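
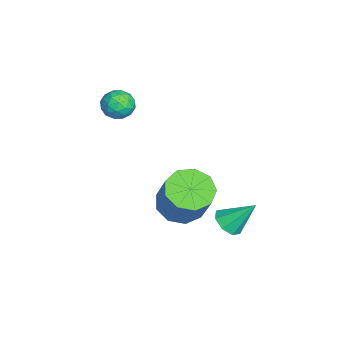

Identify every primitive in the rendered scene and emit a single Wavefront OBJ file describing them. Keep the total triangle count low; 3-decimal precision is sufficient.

v 3.435 0.761 -2.408
v 4.055 0.552 -2.265
v 3.525 1.759 -1.332
v 4.051 0.928 -2.613
v 3.686 1.206 -2.842
v 3.174 1.224 -2.816
v 2.815 0.971 -2.551
v 2.82 0.595 -2.202
v 3.185 0.316 -1.974
v 3.697 0.298 -2
v -1.056 -3.116 1.165
v -0.55 -3.049 1.666
v -0.39 -3.871 0.594
v 0.116 -3.804 1.095
v -0.502 -4.128 1.252
v -0.913 -3.661 1.605
v -0.027 -3.259 0.655
v -0.438 -2.792 1.008
v 0.086 -3.137 1.351
v -0.208 -3.674 1.72
v -0.732 -3.246 0.54
v -1.026 -3.783 0.909
v -0.861 -3.016 1.465
v -0.079 -3.904 0.795
v -0.442 -4.094 0.887
v -0.145 -4.055 1.181
v -1.075 -3.376 1.43
v -0.777 -3.337 1.724
v -0.749 -3.971 1.481
v -0.163 -3.583 0.536
v 0.135 -3.544 0.83
v -0.795 -2.865 1.079
v -0.498 -2.826 1.373
v -0.191 -2.949 0.779
v -0.19 -3.028 1.575
v 0.201 -3.472 1.239
v 0.117 -3.152 0.981
v -0.124 -2.877 1.188
v -0.363 -3.344 1.791
v 0.028 -3.788 1.456
v -0.335 -3.979 1.548
v -0.576 -3.704 1.756
v 0.011 -3.396 1.606
v -0.968 -3.132 0.804
v -0.577 -3.576 0.469
v -0.364 -3.216 0.504
v -0.605 -2.941 0.712
v -1.141 -3.448 1.021
v -0.75 -3.892 0.685
v -0.816 -4.043 1.072
v -1.057 -3.768 1.279
v -0.951 -3.524 0.654
v 3.293 -0.964 -1.479
v 4.065 -1.402 -1.844
v 5.019 -1.034 -0.266
v 4.247 -0.596 0.099
v 4.075 -0.764 -1.998
v 5.029 -0.396 -0.421
v 3.719 -0.219 -1.91
v 4.673 0.148 -0.332
v 3.163 -0.023 -1.62
v 4.117 0.345 -0.042
v 2.669 -0.267 -1.264
v 3.623 0.101 0.314
v 2.466 -0.837 -1.008
v 3.42 -0.47 0.569
v 2.65 -1.466 -0.973
v 3.604 -1.099 0.605
v 3.135 -1.861 -1.174
v 4.089 -1.493 0.403
v 3.694 -1.835 -1.518
v 4.648 -1.467 0.059
f 2 1 4
f 2 4 3
f 4 1 5
f 4 5 3
f 5 1 6
f 5 6 3
f 6 1 7
f 6 7 3
f 7 1 8
f 7 8 3
f 8 1 9
f 8 9 3
f 9 1 10
f 9 10 3
f 10 1 2
f 10 2 3
f 11 48 27
f 48 22 51
f 27 51 16
f 48 51 27
f 11 27 23
f 27 16 28
f 23 28 12
f 27 28 23
f 11 23 32
f 23 12 33
f 32 33 18
f 23 33 32
f 11 32 44
f 32 18 47
f 44 47 21
f 32 47 44
f 11 44 48
f 44 21 52
f 48 52 22
f 44 52 48
f 12 28 39
f 28 16 42
f 39 42 20
f 28 42 39
f 16 51 29
f 51 22 50
f 29 50 15
f 51 50 29
f 22 52 49
f 52 21 45
f 49 45 13
f 52 45 49
f 21 47 46
f 47 18 34
f 46 34 17
f 47 34 46
f 18 33 38
f 33 12 35
f 38 35 19
f 33 35 38
f 14 40 26
f 40 20 41
f 26 41 15
f 40 41 26
f 14 26 24
f 26 15 25
f 24 25 13
f 26 25 24
f 14 24 31
f 24 13 30
f 31 30 17
f 24 30 31
f 14 31 36
f 31 17 37
f 36 37 19
f 31 37 36
f 14 36 40
f 36 19 43
f 40 43 20
f 36 43 40
f 15 41 29
f 41 20 42
f 29 42 16
f 41 42 29
f 13 25 49
f 25 15 50
f 49 50 22
f 25 50 49
f 17 30 46
f 30 13 45
f 46 45 21
f 30 45 46
f 19 37 38
f 37 17 34
f 38 34 18
f 37 34 38
f 20 43 39
f 43 19 35
f 39 35 12
f 43 35 39
f 54 53 57
f 54 57 55
f 55 57 58
f 55 58 56
f 57 53 59
f 57 59 58
f 58 59 60
f 58 60 56
f 59 53 61
f 59 61 60
f 60 61 62
f 60 62 56
f 61 53 63
f 61 63 62
f 62 63 64
f 62 64 56
f 63 53 65
f 63 65 64
f 64 65 66
f 64 66 56
f 65 53 67
f 65 67 66
f 66 67 68
f 66 68 56
f 67 53 69
f 67 69 68
f 68 69 70
f 68 70 56
f 69 53 71
f 69 71 70
f 70 71 72
f 70 72 56
f 71 53 54
f 71 54 72
f 72 54 55
f 72 55 56



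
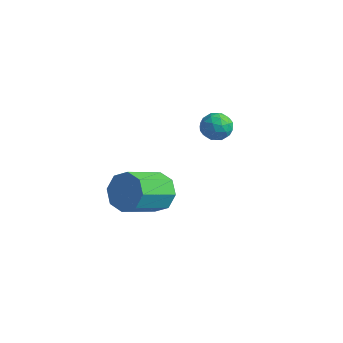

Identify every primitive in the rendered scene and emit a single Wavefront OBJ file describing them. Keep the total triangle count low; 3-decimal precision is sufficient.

v -1.354 -2.224 -1.812
v -0.471 -2.519 -2.203
v -0.642 -4.332 -1.218
v -1.526 -4.036 -0.828
v -0.388 -2.158 -1.524
v -0.56 -3.971 -0.54
v -0.872 -1.836 -1.014
v -1.043 -3.649 -0.03
v -1.638 -1.74 -0.972
v -1.809 -3.553 0.013
v -2.238 -1.928 -1.422
v -2.409 -3.741 -0.437
v -2.32 -2.289 -2.1
v -2.492 -4.102 -1.116
v -1.837 -2.611 -2.61
v -2.008 -4.424 -1.626
v -1.071 -2.707 -2.653
v -1.242 -4.52 -1.668
v -1.879 2.555 0.16
v -1.125 2.344 0.262
v -2.155 1.376 -0.242
v -1.401 1.165 -0.14
v -1.855 1.322 0.486
v -1.684 2.05 0.734
v -1.596 1.67 -0.714
v -1.425 2.398 -0.466
v -0.951 1.797 -0.279
v -1.111 1.582 0.463
v -2.169 2.138 -0.443
v -2.329 1.923 0.299
v -1.478 2.553 0.246
v -1.802 1.167 -0.226
v -2.069 1.259 0.142
v -1.626 1.135 0.201
v -1.806 2.38 0.524
v -1.364 2.257 0.583
v -1.792 1.655 0.715
v -1.916 1.463 -0.563
v -1.474 1.34 -0.504
v -1.654 2.585 -0.181
v -1.211 2.461 -0.122
v -1.488 2.065 -0.695
v -0.932 2.108 -0.012
v -1.095 1.414 -0.248
v -1.209 1.711 -0.585
v -1.109 2.139 -0.439
v -1.026 1.981 0.424
v -1.189 1.288 0.188
v -1.455 1.38 0.556
v -1.355 1.808 0.702
v -0.924 1.659 0.106
v -2.091 2.432 -0.168
v -2.254 1.739 -0.404
v -1.925 1.912 -0.682
v -1.825 2.34 -0.536
v -2.185 2.306 0.268
v -2.348 1.612 0.032
v -2.171 1.581 0.459
v -2.071 2.009 0.605
v -2.356 2.061 -0.086
f 2 1 5
f 2 5 3
f 3 5 6
f 3 6 4
f 5 1 7
f 5 7 6
f 6 7 8
f 6 8 4
f 7 1 9
f 7 9 8
f 8 9 10
f 8 10 4
f 9 1 11
f 9 11 10
f 10 11 12
f 10 12 4
f 11 1 13
f 11 13 12
f 12 13 14
f 12 14 4
f 13 1 15
f 13 15 14
f 14 15 16
f 14 16 4
f 15 1 17
f 15 17 16
f 16 17 18
f 16 18 4
f 17 1 2
f 17 2 18
f 18 2 3
f 18 3 4
f 19 56 35
f 56 30 59
f 35 59 24
f 56 59 35
f 19 35 31
f 35 24 36
f 31 36 20
f 35 36 31
f 19 31 40
f 31 20 41
f 40 41 26
f 31 41 40
f 19 40 52
f 40 26 55
f 52 55 29
f 40 55 52
f 19 52 56
f 52 29 60
f 56 60 30
f 52 60 56
f 20 36 47
f 36 24 50
f 47 50 28
f 36 50 47
f 24 59 37
f 59 30 58
f 37 58 23
f 59 58 37
f 30 60 57
f 60 29 53
f 57 53 21
f 60 53 57
f 29 55 54
f 55 26 42
f 54 42 25
f 55 42 54
f 26 41 46
f 41 20 43
f 46 43 27
f 41 43 46
f 22 48 34
f 48 28 49
f 34 49 23
f 48 49 34
f 22 34 32
f 34 23 33
f 32 33 21
f 34 33 32
f 22 32 39
f 32 21 38
f 39 38 25
f 32 38 39
f 22 39 44
f 39 25 45
f 44 45 27
f 39 45 44
f 22 44 48
f 44 27 51
f 48 51 28
f 44 51 48
f 23 49 37
f 49 28 50
f 37 50 24
f 49 50 37
f 21 33 57
f 33 23 58
f 57 58 30
f 33 58 57
f 25 38 54
f 38 21 53
f 54 53 29
f 38 53 54
f 27 45 46
f 45 25 42
f 46 42 26
f 45 42 46
f 28 51 47
f 51 27 43
f 47 43 20
f 51 43 47



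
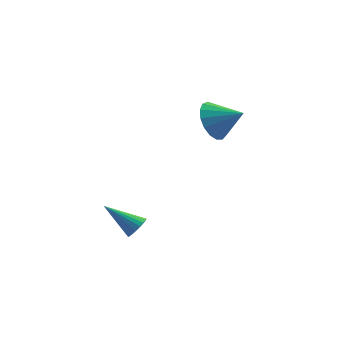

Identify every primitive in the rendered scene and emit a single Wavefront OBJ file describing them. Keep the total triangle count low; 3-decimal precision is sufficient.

v 0.803 -3.077 -4.059
v 1.141 -3.051 -3.6
v -0.563 -2.903 -3.061
v 1.125 -2.823 -3.662
v 1.053 -2.639 -3.793
v 0.938 -2.531 -3.97
v 0.799 -2.517 -4.162
v 0.661 -2.6 -4.336
v 0.548 -2.765 -4.462
v 0.479 -2.985 -4.518
v 0.466 -3.22 -4.495
v 0.511 -3.431 -4.397
v 0.606 -3.581 -4.24
v 0.736 -3.643 -4.052
v 0.877 -3.608 -3.864
v 1.005 -3.481 -3.711
v 1.099 -3.284 -3.617
v 3.008 2.1 -0.609
v 3.52 2.245 -1.491
v 4.272 1.88 0.089
v 3.491 2.697 -1.295
v 3.352 3.012 -0.943
v 3.133 3.118 -0.514
v 2.886 2.991 -0.106
v 2.667 2.66 0.186
v 2.526 2.201 0.296
v 2.496 1.718 0.199
v 2.583 1.323 -0.083
v 2.767 1.106 -0.485
v 3.006 1.117 -0.916
v 3.246 1.353 -1.276
v 3.432 1.76 -1.484
f 2 1 4
f 2 4 3
f 4 1 5
f 4 5 3
f 5 1 6
f 5 6 3
f 6 1 7
f 6 7 3
f 7 1 8
f 7 8 3
f 8 1 9
f 8 9 3
f 9 1 10
f 9 10 3
f 10 1 11
f 10 11 3
f 11 1 12
f 11 12 3
f 12 1 13
f 12 13 3
f 13 1 14
f 13 14 3
f 14 1 15
f 14 15 3
f 15 1 16
f 15 16 3
f 16 1 17
f 16 17 3
f 17 1 2
f 17 2 3
f 19 18 21
f 19 21 20
f 21 18 22
f 21 22 20
f 22 18 23
f 22 23 20
f 23 18 24
f 23 24 20
f 24 18 25
f 24 25 20
f 25 18 26
f 25 26 20
f 26 18 27
f 26 27 20
f 27 18 28
f 27 28 20
f 28 18 29
f 28 29 20
f 29 18 30
f 29 30 20
f 30 18 31
f 30 31 20
f 31 18 32
f 31 32 20
f 32 18 19
f 32 19 20



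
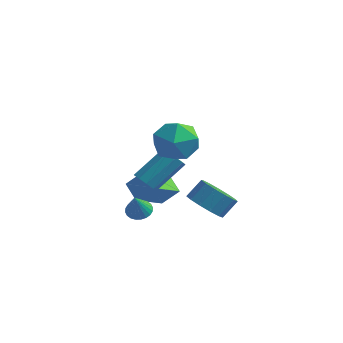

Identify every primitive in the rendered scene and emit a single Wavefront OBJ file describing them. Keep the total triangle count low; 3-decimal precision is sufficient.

v -0.307 0.192 -3.808
v -1.201 0.74 -3.244
v 0.101 1.895 -4.816
v -0.793 2.442 -4.252
v 0.473 0.538 -2.908
v -0.421 1.085 -2.344
v 0.881 2.24 -3.916
v -0.013 2.788 -3.352
v 3.446 0.052 -2.985
v 4.137 -0.672 -2.701
v 4.524 0.024 -1.871
v 3.834 0.748 -2.155
v 4.403 -0.339 -3.103
v 4.79 0.356 -2.273
v 4.365 0.118 -3.468
v 4.752 0.813 -2.638
v 4.036 0.554 -3.68
v 4.423 1.249 -2.85
v 3.519 0.831 -3.671
v 3.906 1.526 -2.841
v 2.98 0.86 -3.444
v 3.367 1.556 -2.614
v 2.588 0.633 -3.072
v 2.975 1.329 -2.242
v 2.469 0.222 -2.672
v 2.856 0.917 -1.842
v 2.661 -0.243 -2.371
v 3.048 0.452 -1.541
v 3.102 -0.615 -2.266
v 3.489 0.081 -1.435
v 3.652 -0.774 -2.388
v 4.039 -0.079 -1.558
v 0.658 -1.129 -3.436
v 1.294 -1.187 -3.554
v 0.822 -1.791 -2.224
v 1.287 -0.965 -3.431
v 1.183 -0.768 -3.31
v 1 -0.626 -3.207
v 0.765 -0.56 -3.139
v 0.513 -0.581 -3.117
v 0.283 -0.686 -3.142
v 0.111 -0.858 -3.213
v 0.021 -1.071 -3.317
v 0.029 -1.293 -3.44
v 0.132 -1.49 -3.561
v 0.315 -1.632 -3.664
v 0.551 -1.698 -3.732
v 0.802 -1.677 -3.755
v 1.032 -1.572 -3.729
v 1.205 -1.4 -3.658
v 1.529 -1.217 1.265
v 2.178 -0.148 1.233
v 3.082 -2.132 2.187
v 3.731 -1.063 2.155
v 2.728 -1.163 2.896
v 1.768 -0.598 2.326
v 3.492 -1.682 1.094
v 2.532 -1.117 0.524
v 3.391 -0.435 1.127
v 2.919 -0.115 2.24
v 2.341 -2.165 1.18
v 1.869 -1.845 2.293
v 1.067 -1.278 -1.404
v 1.701 -1.566 -1.469
v 2.448 -0.21 -0.202
v 1.813 0.078 -0.136
v 1.642 -1.224 -1.799
v 2.388 0.131 -0.532
v 1.313 -0.908 -1.944
v 2.059 0.448 -0.677
v 0.869 -0.764 -1.836
v 1.615 0.591 -0.569
v 0.518 -0.861 -1.526
v 1.264 0.494 -0.259
v 0.423 -1.153 -1.158
v 1.17 0.202 0.109
v 0.63 -1.503 -0.905
v 1.376 -0.148 0.362
v 1.041 -1.748 -0.886
v 1.788 -0.392 0.382
v 1.464 -1.773 -1.108
v 2.211 -0.417 0.159
f 2 4 1
f 5 2 1
f 1 4 3
f 3 5 1
f 2 8 4
f 6 2 5
f 6 8 2
f 4 8 3
f 7 5 3
f 3 8 7
f 7 6 5
f 8 6 7
f 10 9 13
f 10 13 11
f 11 13 14
f 11 14 12
f 13 9 15
f 13 15 14
f 14 15 16
f 14 16 12
f 15 9 17
f 15 17 16
f 16 17 18
f 16 18 12
f 17 9 19
f 17 19 18
f 18 19 20
f 18 20 12
f 19 9 21
f 19 21 20
f 20 21 22
f 20 22 12
f 21 9 23
f 21 23 22
f 22 23 24
f 22 24 12
f 23 9 25
f 23 25 24
f 24 25 26
f 24 26 12
f 25 9 27
f 25 27 26
f 26 27 28
f 26 28 12
f 27 9 29
f 27 29 28
f 28 29 30
f 28 30 12
f 29 9 31
f 29 31 30
f 30 31 32
f 30 32 12
f 31 9 10
f 31 10 32
f 32 10 11
f 32 11 12
f 34 33 36
f 34 36 35
f 36 33 37
f 36 37 35
f 37 33 38
f 37 38 35
f 38 33 39
f 38 39 35
f 39 33 40
f 39 40 35
f 40 33 41
f 40 41 35
f 41 33 42
f 41 42 35
f 42 33 43
f 42 43 35
f 43 33 44
f 43 44 35
f 44 33 45
f 44 45 35
f 45 33 46
f 45 46 35
f 46 33 47
f 46 47 35
f 47 33 48
f 47 48 35
f 48 33 49
f 48 49 35
f 49 33 50
f 49 50 35
f 50 33 34
f 50 34 35
f 51 62 56
f 51 56 52
f 51 52 58
f 51 58 61
f 51 61 62
f 52 56 60
f 56 62 55
f 62 61 53
f 61 58 57
f 58 52 59
f 54 60 55
f 54 55 53
f 54 53 57
f 54 57 59
f 54 59 60
f 55 60 56
f 53 55 62
f 57 53 61
f 59 57 58
f 60 59 52
f 64 63 67
f 64 67 65
f 65 67 68
f 65 68 66
f 67 63 69
f 67 69 68
f 68 69 70
f 68 70 66
f 69 63 71
f 69 71 70
f 70 71 72
f 70 72 66
f 71 63 73
f 71 73 72
f 72 73 74
f 72 74 66
f 73 63 75
f 73 75 74
f 74 75 76
f 74 76 66
f 75 63 77
f 75 77 76
f 76 77 78
f 76 78 66
f 77 63 79
f 77 79 78
f 78 79 80
f 78 80 66
f 79 63 81
f 79 81 80
f 80 81 82
f 80 82 66
f 81 63 64
f 81 64 82
f 82 64 65
f 82 65 66



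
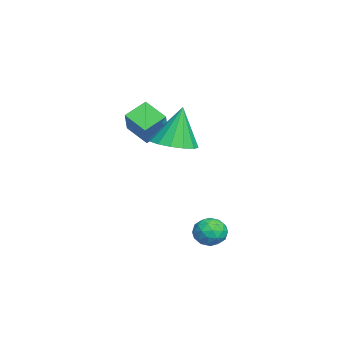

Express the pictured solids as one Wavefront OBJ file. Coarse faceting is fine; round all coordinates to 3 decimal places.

v -1.003 -2 2.985
v -0.229 -2.517 3.221
v -1.317 -1.66 4.755
v -0.061 -2.053 3.162
v -0.145 -1.575 3.056
v -0.459 -1.211 2.93
v -0.919 -1.058 2.819
v -1.401 -1.158 2.752
v -1.776 -1.483 2.748
v -1.945 -1.947 2.807
v -1.861 -2.425 2.914
v -1.547 -2.789 3.04
v -1.087 -2.942 3.151
v -0.605 -2.842 3.217
v -2.619 -3.944 3.857
v -3.158 -3.18 4.398
v -3.689 -3.953 2.805
v -4.227 -3.189 3.347
v -2.053 -3.131 3.273
v -2.591 -2.367 3.815
v -3.122 -3.14 2.222
v -3.661 -2.376 2.763
v 0.862 -0.287 -0.419
v 1.206 -0.63 -0.929
v -0.126 -0.49 -0.951
v 0.218 -0.833 -1.461
v 0.179 -1.11 -0.814
v 0.789 -0.985 -0.486
v 0.291 -0.135 -1.394
v 0.901 -0.01 -1.066
v 0.854 -0.536 -1.532
v 0.784 -1.139 -1.173
v 0.296 0.019 -0.707
v 0.226 -0.584 -0.348
v 1.121 -0.441 -0.627
v -0.041 -0.679 -1.253
v -0.064 -0.842 -0.873
v 0.139 -1.044 -1.172
v 0.875 -0.649 -0.367
v 1.078 -0.851 -0.667
v 0.474 -1.133 -0.599
v 0.002 -0.269 -1.213
v 0.205 -0.471 -1.513
v 0.941 -0.076 -0.708
v 1.144 -0.278 -1.007
v 0.606 0.013 -1.281
v 1.116 -0.587 -1.281
v 0.535 -0.706 -1.594
v 0.578 -0.296 -1.555
v 0.937 -0.223 -1.362
v 1.075 -0.942 -1.071
v 0.494 -1.06 -1.383
v 0.471 -1.223 -1.003
v 0.83 -1.15 -0.81
v 0.868 -0.886 -1.425
v 0.586 -0.06 -0.497
v 0.005 -0.178 -0.809
v 0.25 0.03 -1.07
v 0.609 0.103 -0.877
v 0.545 -0.414 -0.286
v -0.036 -0.533 -0.599
v 0.143 -0.897 -0.518
v 0.502 -0.824 -0.325
v 0.212 -0.234 -0.455
f 2 1 4
f 2 4 3
f 4 1 5
f 4 5 3
f 5 1 6
f 5 6 3
f 6 1 7
f 6 7 3
f 7 1 8
f 7 8 3
f 8 1 9
f 8 9 3
f 9 1 10
f 9 10 3
f 10 1 11
f 10 11 3
f 11 1 12
f 11 12 3
f 12 1 13
f 12 13 3
f 13 1 14
f 13 14 3
f 14 1 2
f 14 2 3
f 16 18 15
f 19 16 15
f 15 18 17
f 17 19 15
f 16 22 18
f 20 16 19
f 20 22 16
f 18 22 17
f 21 19 17
f 17 22 21
f 21 20 19
f 22 20 21
f 23 60 39
f 60 34 63
f 39 63 28
f 60 63 39
f 23 39 35
f 39 28 40
f 35 40 24
f 39 40 35
f 23 35 44
f 35 24 45
f 44 45 30
f 35 45 44
f 23 44 56
f 44 30 59
f 56 59 33
f 44 59 56
f 23 56 60
f 56 33 64
f 60 64 34
f 56 64 60
f 24 40 51
f 40 28 54
f 51 54 32
f 40 54 51
f 28 63 41
f 63 34 62
f 41 62 27
f 63 62 41
f 34 64 61
f 64 33 57
f 61 57 25
f 64 57 61
f 33 59 58
f 59 30 46
f 58 46 29
f 59 46 58
f 30 45 50
f 45 24 47
f 50 47 31
f 45 47 50
f 26 52 38
f 52 32 53
f 38 53 27
f 52 53 38
f 26 38 36
f 38 27 37
f 36 37 25
f 38 37 36
f 26 36 43
f 36 25 42
f 43 42 29
f 36 42 43
f 26 43 48
f 43 29 49
f 48 49 31
f 43 49 48
f 26 48 52
f 48 31 55
f 52 55 32
f 48 55 52
f 27 53 41
f 53 32 54
f 41 54 28
f 53 54 41
f 25 37 61
f 37 27 62
f 61 62 34
f 37 62 61
f 29 42 58
f 42 25 57
f 58 57 33
f 42 57 58
f 31 49 50
f 49 29 46
f 50 46 30
f 49 46 50
f 32 55 51
f 55 31 47
f 51 47 24
f 55 47 51



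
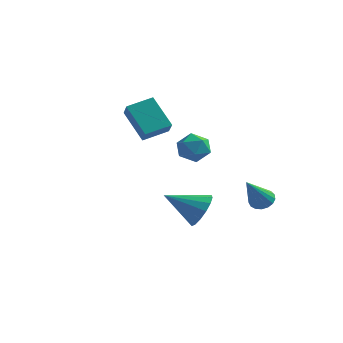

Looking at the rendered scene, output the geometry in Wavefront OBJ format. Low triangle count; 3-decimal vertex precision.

v 0.296 4.308 1.316
v 1.075 4.195 1.582
v 0.245 3.025 0.918
v 1.024 2.912 1.184
v 0.411 3.035 1.732
v 0.442 3.828 1.977
v 0.878 3.392 0.523
v 0.909 4.185 0.768
v 1.434 3.628 1.092
v 1.146 3.408 1.839
v 0.174 3.812 0.661
v -0.114 3.592 1.408
v -2.764 3.962 2.621
v -2.324 3.313 3.289
v -1.941 4.879 2.969
v -1.501 4.23 3.637
v -1.639 3.43 1.363
v -1.199 2.781 2.031
v -0.816 4.347 1.711
v -0.376 3.698 2.379
v 3.568 4.14 -1.509
v 4.136 3.956 -1.569
v 3.332 2.92 -0.031
v 4.154 4.176 -1.385
v 4.038 4.387 -1.229
v 3.814 4.542 -1.137
v 3.533 4.604 -1.131
v 3.261 4.56 -1.21
v 3.059 4.42 -1.359
v 2.974 4.215 -1.541
v 3.024 3.993 -1.716
v 3.2 3.805 -1.844
v 3.459 3.693 -1.894
v 3.744 3.684 -1.857
v 3.988 3.779 -1.739
v 2.856 -0.644 -0.246
v 3.37 -0.972 0.388
v 1.464 -1.216 0.586
v 3.275 -0.547 0.522
v 3.068 -0.148 0.449
v 2.804 0.118 0.191
v 2.554 0.18 -0.185
v 2.385 0.021 -0.577
v 2.342 -0.316 -0.88
v 2.437 -0.741 -1.014
v 2.644 -1.14 -0.941
v 2.908 -1.406 -0.683
v 3.158 -1.468 -0.307
v 3.328 -1.309 0.085
f 1 12 6
f 1 6 2
f 1 2 8
f 1 8 11
f 1 11 12
f 2 6 10
f 6 12 5
f 12 11 3
f 11 8 7
f 8 2 9
f 4 10 5
f 4 5 3
f 4 3 7
f 4 7 9
f 4 9 10
f 5 10 6
f 3 5 12
f 7 3 11
f 9 7 8
f 10 9 2
f 14 16 13
f 17 14 13
f 13 16 15
f 15 17 13
f 14 20 16
f 18 14 17
f 18 20 14
f 16 20 15
f 19 17 15
f 15 20 19
f 19 18 17
f 20 18 19
f 22 21 24
f 22 24 23
f 24 21 25
f 24 25 23
f 25 21 26
f 25 26 23
f 26 21 27
f 26 27 23
f 27 21 28
f 27 28 23
f 28 21 29
f 28 29 23
f 29 21 30
f 29 30 23
f 30 21 31
f 30 31 23
f 31 21 32
f 31 32 23
f 32 21 33
f 32 33 23
f 33 21 34
f 33 34 23
f 34 21 35
f 34 35 23
f 35 21 22
f 35 22 23
f 37 36 39
f 37 39 38
f 39 36 40
f 39 40 38
f 40 36 41
f 40 41 38
f 41 36 42
f 41 42 38
f 42 36 43
f 42 43 38
f 43 36 44
f 43 44 38
f 44 36 45
f 44 45 38
f 45 36 46
f 45 46 38
f 46 36 47
f 46 47 38
f 47 36 48
f 47 48 38
f 48 36 49
f 48 49 38
f 49 36 37
f 49 37 38



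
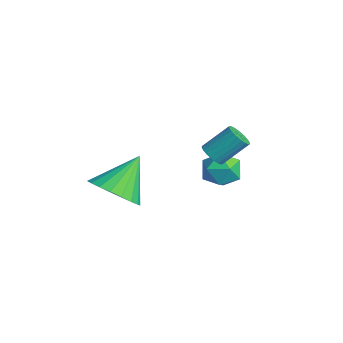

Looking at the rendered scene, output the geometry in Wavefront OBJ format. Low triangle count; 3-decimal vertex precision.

v -2.599 2.158 -0.468
v -2.141 1.949 -1.129
v -3.319 1.031 -0.611
v -2.861 0.822 -1.272
v -2.522 0.816 -0.513
v -2.078 1.512 -0.425
v -3.382 1.468 -1.315
v -2.938 2.164 -1.227
v -2.625 1.522 -1.652
v -2.094 1.12 -1.157
v -3.366 1.86 -0.583
v -2.835 1.458 -0.088
v -0.748 0.186 1.538
v -0.441 0.431 1.212
v -0.265 1.359 2.077
v -0.572 1.114 2.402
v -0.618 0.509 1.165
v -0.442 1.437 2.029
v -0.815 0.538 1.174
v -0.639 1.465 2.039
v -1.001 0.513 1.239
v -0.825 1.44 2.103
v -1.149 0.438 1.349
v -0.973 1.366 2.214
v -1.236 0.325 1.488
v -1.06 1.253 2.353
v -1.249 0.191 1.635
v -1.073 1.119 2.499
v -1.185 0.056 1.766
v -1.009 0.984 2.631
v -1.055 -0.059 1.863
v -0.879 0.869 2.728
v -0.878 -0.137 1.911
v -0.702 0.791 2.775
v -0.681 -0.165 1.901
v -0.505 0.762 2.766
v -0.495 -0.14 1.837
v -0.319 0.787 2.701
v -0.347 -0.066 1.726
v -0.171 0.862 2.591
v -0.26 0.047 1.587
v -0.084 0.975 2.452
v -0.247 0.181 1.441
v -0.071 1.109 2.305
v -0.311 0.316 1.309
v -0.135 1.244 2.174
v -2.311 -2.815 -0.568
v -1.355 -2.912 -0.121
v -2.789 -1.625 0.708
v -1.291 -2.582 -0.405
v -1.402 -2.291 -0.717
v -1.671 -2.092 -1.004
v -2.05 -2.017 -1.215
v -2.475 -2.081 -1.315
v -2.871 -2.271 -1.285
v -3.171 -2.556 -1.132
v -3.322 -2.885 -0.881
v -3.298 -3.203 -0.576
v -3.104 -3.453 -0.27
v -2.772 -3.593 -0.015
v -2.361 -3.599 0.144
v -1.941 -3.469 0.18
v -1.586 -3.226 0.086
f 1 12 6
f 1 6 2
f 1 2 8
f 1 8 11
f 1 11 12
f 2 6 10
f 6 12 5
f 12 11 3
f 11 8 7
f 8 2 9
f 4 10 5
f 4 5 3
f 4 3 7
f 4 7 9
f 4 9 10
f 5 10 6
f 3 5 12
f 7 3 11
f 9 7 8
f 10 9 2
f 14 13 17
f 14 17 15
f 15 17 18
f 15 18 16
f 17 13 19
f 17 19 18
f 18 19 20
f 18 20 16
f 19 13 21
f 19 21 20
f 20 21 22
f 20 22 16
f 21 13 23
f 21 23 22
f 22 23 24
f 22 24 16
f 23 13 25
f 23 25 24
f 24 25 26
f 24 26 16
f 25 13 27
f 25 27 26
f 26 27 28
f 26 28 16
f 27 13 29
f 27 29 28
f 28 29 30
f 28 30 16
f 29 13 31
f 29 31 30
f 30 31 32
f 30 32 16
f 31 13 33
f 31 33 32
f 32 33 34
f 32 34 16
f 33 13 35
f 33 35 34
f 34 35 36
f 34 36 16
f 35 13 37
f 35 37 36
f 36 37 38
f 36 38 16
f 37 13 39
f 37 39 38
f 38 39 40
f 38 40 16
f 39 13 41
f 39 41 40
f 40 41 42
f 40 42 16
f 41 13 43
f 41 43 42
f 42 43 44
f 42 44 16
f 43 13 45
f 43 45 44
f 44 45 46
f 44 46 16
f 45 13 14
f 45 14 46
f 46 14 15
f 46 15 16
f 48 47 50
f 48 50 49
f 50 47 51
f 50 51 49
f 51 47 52
f 51 52 49
f 52 47 53
f 52 53 49
f 53 47 54
f 53 54 49
f 54 47 55
f 54 55 49
f 55 47 56
f 55 56 49
f 56 47 57
f 56 57 49
f 57 47 58
f 57 58 49
f 58 47 59
f 58 59 49
f 59 47 60
f 59 60 49
f 60 47 61
f 60 61 49
f 61 47 62
f 61 62 49
f 62 47 63
f 62 63 49
f 63 47 48
f 63 48 49



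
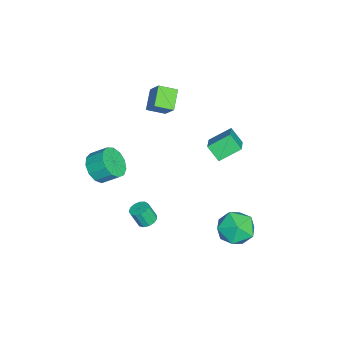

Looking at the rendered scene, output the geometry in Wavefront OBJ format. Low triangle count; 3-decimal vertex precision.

v 1.711 -4.187 0.528
v 2.723 -4.154 0.403
v 2.781 -3.199 1.127
v 1.769 -3.233 1.252
v 2.497 -3.826 -0.012
v 2.555 -2.871 0.712
v 2.022 -3.613 -0.255
v 2.08 -2.658 0.469
v 1.448 -3.582 -0.25
v 1.507 -2.627 0.475
v 0.958 -3.743 0.003
v 1.016 -2.788 0.727
v 0.706 -4.046 0.422
v 0.765 -3.091 1.146
v 0.774 -4.393 0.874
v 0.832 -3.438 1.599
v 1.139 -4.675 1.217
v 1.197 -3.72 1.941
v 1.686 -4.803 1.341
v 1.744 -3.848 2.065
v 2.24 -4.735 1.207
v 2.298 -3.78 1.931
v 2.627 -4.493 0.857
v 2.685 -3.538 1.581
v -3.455 -2.298 1.159
v -4.658 -2.238 1.929
v -3.68 -1.224 0.724
v -4.883 -1.165 1.494
v -2.717 -1.695 2.266
v -3.92 -1.636 3.036
v -2.942 -0.622 1.831
v -4.145 -0.562 2.601
v -2.564 1.413 -0.3
v -3.082 2.622 0.462
v -2.141 2.113 -1.123
v -2.659 3.322 -0.361
v -1.021 1.518 0.581
v -1.539 2.727 1.343
v -0.598 2.218 -0.242
v -1.116 3.427 0.52
v 1.716 4.329 -2.786
v 2.645 4.539 -3.597
v 1.415 2.501 -3.603
v 2.344 2.711 -4.414
v 2.598 2.554 -3.199
v 2.785 3.684 -2.694
v 1.275 3.356 -4.506
v 1.462 4.486 -4.001
v 2.373 3.937 -4.66
v 3.19 3.442 -3.853
v 0.87 3.598 -3.347
v 1.687 3.103 -2.54
v 3.695 -1.142 -1.786
v 4.045 -0.708 -1.594
v 4.056 -1.164 -0.582
v 3.705 -1.598 -0.774
v 3.733 -0.605 -1.545
v 3.744 -1.061 -0.533
v 3.409 -0.673 -1.571
v 3.42 -1.128 -0.559
v 3.175 -0.889 -1.667
v 3.186 -1.345 -0.655
v 3.106 -1.186 -1.799
v 3.117 -1.642 -0.787
v 3.224 -1.469 -1.928
v 3.235 -1.925 -0.916
v 3.492 -1.648 -2.012
v 3.502 -2.104 -1
v 3.823 -1.666 -2.024
v 3.834 -2.122 -1.012
v 4.114 -1.518 -1.96
v 4.125 -1.974 -0.948
v 4.272 -1.251 -1.841
v 4.283 -1.707 -0.829
v 4.246 -0.949 -1.705
v 4.257 -1.405 -0.693
f 2 1 5
f 2 5 3
f 3 5 6
f 3 6 4
f 5 1 7
f 5 7 6
f 6 7 8
f 6 8 4
f 7 1 9
f 7 9 8
f 8 9 10
f 8 10 4
f 9 1 11
f 9 11 10
f 10 11 12
f 10 12 4
f 11 1 13
f 11 13 12
f 12 13 14
f 12 14 4
f 13 1 15
f 13 15 14
f 14 15 16
f 14 16 4
f 15 1 17
f 15 17 16
f 16 17 18
f 16 18 4
f 17 1 19
f 17 19 18
f 18 19 20
f 18 20 4
f 19 1 21
f 19 21 20
f 20 21 22
f 20 22 4
f 21 1 23
f 21 23 22
f 22 23 24
f 22 24 4
f 23 1 2
f 23 2 24
f 24 2 3
f 24 3 4
f 26 28 25
f 29 26 25
f 25 28 27
f 27 29 25
f 26 32 28
f 30 26 29
f 30 32 26
f 28 32 27
f 31 29 27
f 27 32 31
f 31 30 29
f 32 30 31
f 34 36 33
f 37 34 33
f 33 36 35
f 35 37 33
f 34 40 36
f 38 34 37
f 38 40 34
f 36 40 35
f 39 37 35
f 35 40 39
f 39 38 37
f 40 38 39
f 41 52 46
f 41 46 42
f 41 42 48
f 41 48 51
f 41 51 52
f 42 46 50
f 46 52 45
f 52 51 43
f 51 48 47
f 48 42 49
f 44 50 45
f 44 45 43
f 44 43 47
f 44 47 49
f 44 49 50
f 45 50 46
f 43 45 52
f 47 43 51
f 49 47 48
f 50 49 42
f 54 53 57
f 54 57 55
f 55 57 58
f 55 58 56
f 57 53 59
f 57 59 58
f 58 59 60
f 58 60 56
f 59 53 61
f 59 61 60
f 60 61 62
f 60 62 56
f 61 53 63
f 61 63 62
f 62 63 64
f 62 64 56
f 63 53 65
f 63 65 64
f 64 65 66
f 64 66 56
f 65 53 67
f 65 67 66
f 66 67 68
f 66 68 56
f 67 53 69
f 67 69 68
f 68 69 70
f 68 70 56
f 69 53 71
f 69 71 70
f 70 71 72
f 70 72 56
f 71 53 73
f 71 73 72
f 72 73 74
f 72 74 56
f 73 53 75
f 73 75 74
f 74 75 76
f 74 76 56
f 75 53 54
f 75 54 76
f 76 54 55
f 76 55 56



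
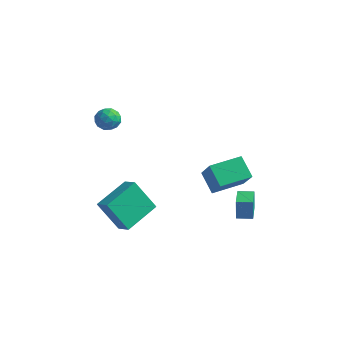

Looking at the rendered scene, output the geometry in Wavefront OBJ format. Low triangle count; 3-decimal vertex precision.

v 3.14 2.382 -4.007
v 3.03 2.507 -2.839
v 3.902 2.842 -3.984
v 3.791 2.967 -2.816
v 3.889 1.133 -3.804
v 3.778 1.258 -2.636
v 4.65 1.593 -3.781
v 4.54 1.718 -2.613
v -1.819 -2.419 4.364
v -1.391 -2.061 3.885
v -1.429 -3.459 3.935
v -1.001 -3.101 3.456
v -0.846 -3.079 4.175
v -1.087 -2.437 4.44
v -1.733 -3.083 3.38
v -1.974 -2.441 3.645
v -1.337 -2.471 3.277
v -0.79 -2.469 3.768
v -2.03 -3.051 4.052
v -1.483 -3.049 4.543
v -1.639 -2.149 4.162
v -1.181 -3.371 3.658
v -1.09 -3.359 4.08
v -0.838 -3.148 3.799
v -1.461 -2.37 4.489
v -1.209 -2.159 4.207
v -0.889 -2.758 4.378
v -1.611 -3.361 3.613
v -1.359 -3.15 3.331
v -1.982 -2.372 4.021
v -1.73 -2.161 3.74
v -1.931 -2.762 3.442
v -1.356 -2.179 3.523
v -1.127 -2.79 3.271
v -1.557 -2.78 3.226
v -1.699 -2.403 3.382
v -1.034 -2.178 3.812
v -0.805 -2.789 3.56
v -0.714 -2.776 3.982
v -0.856 -2.399 4.138
v -1.003 -2.419 3.454
v -2.015 -2.731 4.26
v -1.786 -3.342 4.008
v -1.964 -3.121 3.682
v -2.106 -2.744 3.838
v -1.693 -2.73 4.549
v -1.464 -3.341 4.297
v -1.121 -3.117 4.438
v -1.263 -2.74 4.594
v -1.817 -3.101 4.366
v -0.019 -3.811 -3.309
v -1.051 -4.246 -1.604
v 0.234 -1.783 -2.639
v -0.798 -2.219 -0.934
v 0.818 -4.061 -2.866
v -0.214 -4.497 -1.161
v 1.071 -2.034 -2.196
v 0.039 -2.469 -0.491
v 3.039 0.135 -1.588
v 2.064 0.558 -0.661
v 3.911 1.733 -1.4
v 2.937 2.156 -0.473
v 4.043 -0.576 -0.207
v 3.069 -0.153 0.72
v 4.916 1.022 -0.019
v 3.941 1.445 0.908
f 2 4 1
f 5 2 1
f 1 4 3
f 3 5 1
f 2 8 4
f 6 2 5
f 6 8 2
f 4 8 3
f 7 5 3
f 3 8 7
f 7 6 5
f 8 6 7
f 9 46 25
f 46 20 49
f 25 49 14
f 46 49 25
f 9 25 21
f 25 14 26
f 21 26 10
f 25 26 21
f 9 21 30
f 21 10 31
f 30 31 16
f 21 31 30
f 9 30 42
f 30 16 45
f 42 45 19
f 30 45 42
f 9 42 46
f 42 19 50
f 46 50 20
f 42 50 46
f 10 26 37
f 26 14 40
f 37 40 18
f 26 40 37
f 14 49 27
f 49 20 48
f 27 48 13
f 49 48 27
f 20 50 47
f 50 19 43
f 47 43 11
f 50 43 47
f 19 45 44
f 45 16 32
f 44 32 15
f 45 32 44
f 16 31 36
f 31 10 33
f 36 33 17
f 31 33 36
f 12 38 24
f 38 18 39
f 24 39 13
f 38 39 24
f 12 24 22
f 24 13 23
f 22 23 11
f 24 23 22
f 12 22 29
f 22 11 28
f 29 28 15
f 22 28 29
f 12 29 34
f 29 15 35
f 34 35 17
f 29 35 34
f 12 34 38
f 34 17 41
f 38 41 18
f 34 41 38
f 13 39 27
f 39 18 40
f 27 40 14
f 39 40 27
f 11 23 47
f 23 13 48
f 47 48 20
f 23 48 47
f 15 28 44
f 28 11 43
f 44 43 19
f 28 43 44
f 17 35 36
f 35 15 32
f 36 32 16
f 35 32 36
f 18 41 37
f 41 17 33
f 37 33 10
f 41 33 37
f 52 54 51
f 55 52 51
f 51 54 53
f 53 55 51
f 52 58 54
f 56 52 55
f 56 58 52
f 54 58 53
f 57 55 53
f 53 58 57
f 57 56 55
f 58 56 57
f 60 62 59
f 63 60 59
f 59 62 61
f 61 63 59
f 60 66 62
f 64 60 63
f 64 66 60
f 62 66 61
f 65 63 61
f 61 66 65
f 65 64 63
f 66 64 65



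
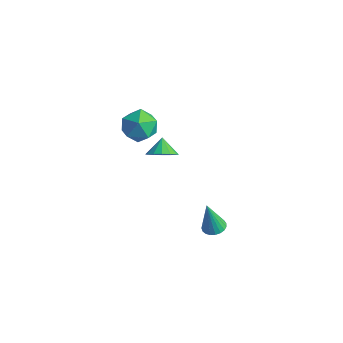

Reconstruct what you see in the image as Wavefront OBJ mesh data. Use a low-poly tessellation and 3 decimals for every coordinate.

v 3.599 1.201 -0.893
v 4.176 1.551 -0.749
v 3.261 0.959 1.053
v 3.98 1.76 -0.757
v 3.718 1.873 -0.789
v 3.435 1.869 -0.838
v 3.181 1.75 -0.897
v 2.999 1.536 -0.956
v 2.921 1.264 -1.003
v 2.96 0.981 -1.031
v 3.109 0.737 -1.036
v 3.344 0.572 -1.016
v 3.622 0.516 -0.974
v 3.896 0.579 -0.919
v 4.119 0.749 -0.859
v 4.252 0.998 -0.805
v 4.273 1.281 -0.766
v -1.288 2.312 1.25
v -0.501 2.629 1.604
v -1.852 2.928 1.95
v -0.608 2.931 1.252
v -0.898 3.067 0.899
v -1.292 3 0.64
v -1.685 2.75 0.545
v -1.972 2.381 0.638
v -2.076 1.994 0.896
v -1.969 1.692 1.248
v -1.679 1.556 1.601
v -1.285 1.623 1.86
v -0.892 1.874 1.955
v -0.605 2.242 1.861
v -4.958 3.591 1.473
v -4.321 3.697 0.451
v -3.439 2.703 2.329
v -2.802 2.809 1.307
v -3.073 3.793 1.955
v -4.012 4.342 1.426
v -3.748 2.058 1.354
v -4.687 2.607 0.825
v -3.573 2.75 0.377
v -3.156 3.822 0.749
v -4.604 2.578 2.031
v -4.187 3.65 2.403
f 2 1 4
f 2 4 3
f 4 1 5
f 4 5 3
f 5 1 6
f 5 6 3
f 6 1 7
f 6 7 3
f 7 1 8
f 7 8 3
f 8 1 9
f 8 9 3
f 9 1 10
f 9 10 3
f 10 1 11
f 10 11 3
f 11 1 12
f 11 12 3
f 12 1 13
f 12 13 3
f 13 1 14
f 13 14 3
f 14 1 15
f 14 15 3
f 15 1 16
f 15 16 3
f 16 1 17
f 16 17 3
f 17 1 2
f 17 2 3
f 19 18 21
f 19 21 20
f 21 18 22
f 21 22 20
f 22 18 23
f 22 23 20
f 23 18 24
f 23 24 20
f 24 18 25
f 24 25 20
f 25 18 26
f 25 26 20
f 26 18 27
f 26 27 20
f 27 18 28
f 27 28 20
f 28 18 29
f 28 29 20
f 29 18 30
f 29 30 20
f 30 18 31
f 30 31 20
f 31 18 19
f 31 19 20
f 32 43 37
f 32 37 33
f 32 33 39
f 32 39 42
f 32 42 43
f 33 37 41
f 37 43 36
f 43 42 34
f 42 39 38
f 39 33 40
f 35 41 36
f 35 36 34
f 35 34 38
f 35 38 40
f 35 40 41
f 36 41 37
f 34 36 43
f 38 34 42
f 40 38 39
f 41 40 33



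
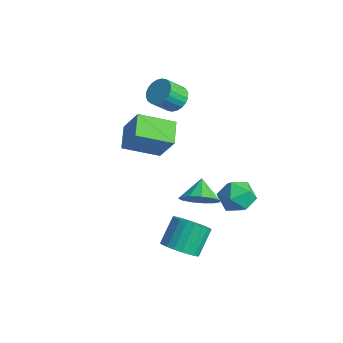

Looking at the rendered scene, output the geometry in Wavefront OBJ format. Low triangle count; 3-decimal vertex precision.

v -2.133 3.129 1.801
v -1.46 2.768 1.53
v -1.595 1.83 2.449
v -2.267 2.191 2.719
v -1.341 2.964 1.748
v -1.476 2.026 2.667
v -1.343 3.185 1.974
v -1.478 2.247 2.893
v -1.465 3.398 2.173
v -1.6 2.46 3.092
v -1.689 3.57 2.315
v -1.824 2.632 3.234
v -1.98 3.674 2.38
v -2.115 2.737 3.299
v -2.295 3.696 2.356
v -2.429 2.758 3.275
v -2.584 3.632 2.247
v -2.719 2.694 3.166
v -2.805 3.49 2.071
v -2.94 2.552 2.99
v -2.924 3.294 1.853
v -3.059 2.356 2.772
v -2.922 3.073 1.627
v -3.057 2.135 2.546
v -2.8 2.86 1.428
v -2.935 1.922 2.347
v -2.576 2.688 1.286
v -2.711 1.75 2.205
v -2.285 2.583 1.221
v -2.42 1.646 2.14
v -1.971 2.562 1.245
v -2.105 1.624 2.164
v -1.681 2.626 1.354
v -1.816 1.688 2.273
v 3.249 3.597 -1.122
v 4.011 3.599 -1.83
v 2.929 1.981 -1.47
v 3.691 1.983 -2.178
v 3.922 2.054 -1.166
v 4.12 3.053 -0.951
v 2.82 2.527 -2.349
v 3.018 3.526 -2.134
v 3.746 2.937 -2.589
v 4.427 2.645 -1.858
v 2.513 2.935 -1.442
v 3.194 2.643 -0.711
v 4.065 -0.991 -3.304
v 4.704 -0.323 -3.658
v 4.293 0.699 -2.471
v 3.655 0.031 -2.116
v 4.383 -0.229 -3.85
v 3.972 0.793 -2.663
v 4.013 -0.251 -3.959
v 3.602 0.771 -2.772
v 3.651 -0.386 -3.968
v 3.24 0.636 -2.781
v 3.352 -0.613 -3.876
v 2.941 0.41 -2.689
v 3.162 -0.897 -3.697
v 2.751 0.125 -2.51
v 3.109 -1.196 -3.458
v 2.698 -0.174 -2.271
v 3.202 -1.464 -3.196
v 2.791 -0.441 -2.008
v 3.427 -1.659 -2.949
v 3.016 -0.637 -1.762
v 3.748 -1.753 -2.757
v 3.337 -0.731 -1.57
v 4.118 -1.731 -2.648
v 3.707 -0.709 -1.461
v 4.48 -1.596 -2.639
v 4.069 -0.574 -1.452
v 4.779 -1.37 -2.731
v 4.368 -0.347 -1.544
v 4.969 -1.085 -2.91
v 4.558 -0.063 -1.723
v 5.022 -0.786 -3.149
v 4.611 0.236 -1.962
v 4.929 -0.519 -3.412
v 4.518 0.504 -2.224
v -0.332 -1.289 1.343
v -1.32 -0.493 1.887
v 0.559 0.326 0.597
v -0.428 1.122 1.141
v 0.648 -1.122 2.879
v -0.339 -0.326 3.423
v 1.54 0.493 2.133
v 0.552 1.289 2.677
v 1.403 2.082 -3.084
v 2.206 2.715 -2.847
v 0.637 2.758 -2.296
v 1.936 2.955 -3.316
v 1.498 2.918 -3.711
v 1.028 2.615 -3.907
v 0.678 2.143 -3.841
v 0.558 1.651 -3.535
v 0.706 1.296 -3.086
v 1.075 1.19 -2.636
v 1.549 1.367 -2.328
v 1.975 1.771 -2.26
v 2.221 2.274 -2.454
f 2 1 5
f 2 5 3
f 3 5 6
f 3 6 4
f 5 1 7
f 5 7 6
f 6 7 8
f 6 8 4
f 7 1 9
f 7 9 8
f 8 9 10
f 8 10 4
f 9 1 11
f 9 11 10
f 10 11 12
f 10 12 4
f 11 1 13
f 11 13 12
f 12 13 14
f 12 14 4
f 13 1 15
f 13 15 14
f 14 15 16
f 14 16 4
f 15 1 17
f 15 17 16
f 16 17 18
f 16 18 4
f 17 1 19
f 17 19 18
f 18 19 20
f 18 20 4
f 19 1 21
f 19 21 20
f 20 21 22
f 20 22 4
f 21 1 23
f 21 23 22
f 22 23 24
f 22 24 4
f 23 1 25
f 23 25 24
f 24 25 26
f 24 26 4
f 25 1 27
f 25 27 26
f 26 27 28
f 26 28 4
f 27 1 29
f 27 29 28
f 28 29 30
f 28 30 4
f 29 1 31
f 29 31 30
f 30 31 32
f 30 32 4
f 31 1 33
f 31 33 32
f 32 33 34
f 32 34 4
f 33 1 2
f 33 2 34
f 34 2 3
f 34 3 4
f 35 46 40
f 35 40 36
f 35 36 42
f 35 42 45
f 35 45 46
f 36 40 44
f 40 46 39
f 46 45 37
f 45 42 41
f 42 36 43
f 38 44 39
f 38 39 37
f 38 37 41
f 38 41 43
f 38 43 44
f 39 44 40
f 37 39 46
f 41 37 45
f 43 41 42
f 44 43 36
f 48 47 51
f 48 51 49
f 49 51 52
f 49 52 50
f 51 47 53
f 51 53 52
f 52 53 54
f 52 54 50
f 53 47 55
f 53 55 54
f 54 55 56
f 54 56 50
f 55 47 57
f 55 57 56
f 56 57 58
f 56 58 50
f 57 47 59
f 57 59 58
f 58 59 60
f 58 60 50
f 59 47 61
f 59 61 60
f 60 61 62
f 60 62 50
f 61 47 63
f 61 63 62
f 62 63 64
f 62 64 50
f 63 47 65
f 63 65 64
f 64 65 66
f 64 66 50
f 65 47 67
f 65 67 66
f 66 67 68
f 66 68 50
f 67 47 69
f 67 69 68
f 68 69 70
f 68 70 50
f 69 47 71
f 69 71 70
f 70 71 72
f 70 72 50
f 71 47 73
f 71 73 72
f 72 73 74
f 72 74 50
f 73 47 75
f 73 75 74
f 74 75 76
f 74 76 50
f 75 47 77
f 75 77 76
f 76 77 78
f 76 78 50
f 77 47 79
f 77 79 78
f 78 79 80
f 78 80 50
f 79 47 48
f 79 48 80
f 80 48 49
f 80 49 50
f 82 84 81
f 85 82 81
f 81 84 83
f 83 85 81
f 82 88 84
f 86 82 85
f 86 88 82
f 84 88 83
f 87 85 83
f 83 88 87
f 87 86 85
f 88 86 87
f 90 89 92
f 90 92 91
f 92 89 93
f 92 93 91
f 93 89 94
f 93 94 91
f 94 89 95
f 94 95 91
f 95 89 96
f 95 96 91
f 96 89 97
f 96 97 91
f 97 89 98
f 97 98 91
f 98 89 99
f 98 99 91
f 99 89 100
f 99 100 91
f 100 89 101
f 100 101 91
f 101 89 90
f 101 90 91



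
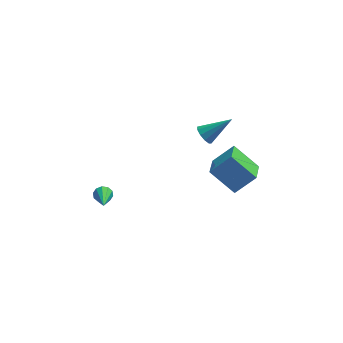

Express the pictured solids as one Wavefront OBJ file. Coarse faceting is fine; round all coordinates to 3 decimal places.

v 2.282 -2.594 -1.456
v 3.375 -2.421 -0.4
v 2.531 -1.269 -1.931
v 3.624 -1.095 -0.874
v 3.516 -3.245 -2.626
v 4.609 -3.071 -1.569
v 3.765 -1.919 -3.1
v 4.858 -1.746 -2.044
v -3.095 -2.142 -3.605
v -2.831 -1.948 -3.201
v -3.085 -3.678 -2.875
v -3.145 -1.92 -3.137
v -3.44 -1.977 -3.253
v -3.603 -2.097 -3.502
v -3.572 -2.234 -3.791
v -3.359 -2.336 -4.009
v -3.045 -2.364 -4.073
v -2.75 -2.308 -3.957
v -2.587 -2.188 -3.708
v -2.618 -2.051 -3.419
v 2.108 -1.092 0.133
v 2.46 -1.057 -0.364
v 3.512 -0.848 1.147
v 2.34 -0.709 -0.282
v 2.132 -0.508 -0.041
v 1.914 -0.529 0.266
v 1.77 -0.765 0.522
v 1.755 -1.126 0.629
v 1.875 -1.474 0.547
v 2.083 -1.676 0.306
v 2.301 -1.655 -0.001
v 2.445 -1.418 -0.257
f 2 4 1
f 5 2 1
f 1 4 3
f 3 5 1
f 2 8 4
f 6 2 5
f 6 8 2
f 4 8 3
f 7 5 3
f 3 8 7
f 7 6 5
f 8 6 7
f 10 9 12
f 10 12 11
f 12 9 13
f 12 13 11
f 13 9 14
f 13 14 11
f 14 9 15
f 14 15 11
f 15 9 16
f 15 16 11
f 16 9 17
f 16 17 11
f 17 9 18
f 17 18 11
f 18 9 19
f 18 19 11
f 19 9 20
f 19 20 11
f 20 9 10
f 20 10 11
f 22 21 24
f 22 24 23
f 24 21 25
f 24 25 23
f 25 21 26
f 25 26 23
f 26 21 27
f 26 27 23
f 27 21 28
f 27 28 23
f 28 21 29
f 28 29 23
f 29 21 30
f 29 30 23
f 30 21 31
f 30 31 23
f 31 21 32
f 31 32 23
f 32 21 22
f 32 22 23



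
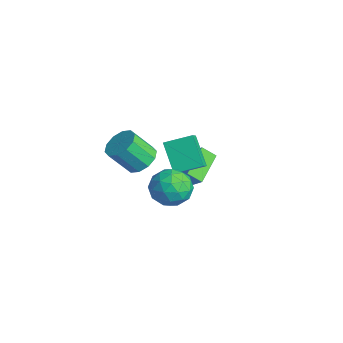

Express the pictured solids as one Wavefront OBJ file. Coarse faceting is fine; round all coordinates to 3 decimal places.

v -3.075 -2.533 -1.09
v -2.097 -2.575 -0.883
v -2.448 -3.649 0.556
v -3.425 -3.607 0.35
v -2.336 -2.092 -0.581
v -2.686 -3.166 0.859
v -2.857 -1.777 -0.472
v -3.207 -2.851 0.967
v -3.461 -1.751 -0.6
v -3.811 -2.825 0.839
v -3.918 -2.024 -0.915
v -4.268 -3.098 0.525
v -4.052 -2.491 -1.296
v -4.403 -3.565 0.143
v -3.814 -2.974 -1.599
v -4.164 -4.048 -0.159
v -3.293 -3.289 -1.707
v -3.643 -4.363 -0.268
v -2.689 -3.315 -1.579
v -3.039 -4.389 -0.14
v -2.232 -3.042 -1.265
v -2.582 -4.116 0.175
v 3.284 -2.673 1.106
v 4.062 -3.402 1.58
v 1.878 -3.698 1.84
v 2.656 -4.427 2.314
v 2.557 -3.336 2.718
v 3.426 -2.703 2.264
v 2.514 -4.397 1.156
v 3.383 -3.764 0.702
v 3.586 -4.468 1.611
v 3.613 -3.812 2.576
v 2.327 -3.288 0.844
v 2.354 -2.632 1.809
v 3.797 -2.948 1.279
v 2.143 -4.152 2.141
v 2.085 -3.511 2.379
v 2.542 -3.94 2.657
v 3.423 -2.537 1.681
v 3.88 -2.966 1.96
v 2.995 -2.927 2.628
v 2.06 -4.134 1.46
v 2.517 -4.563 1.739
v 3.398 -3.16 0.763
v 3.855 -3.589 1.041
v 2.945 -4.173 0.792
v 3.974 -4.003 1.575
v 3.148 -4.605 2.006
v 3.064 -4.587 1.326
v 3.575 -4.215 1.059
v 3.99 -3.618 2.143
v 3.163 -4.22 2.574
v 3.105 -3.579 2.811
v 3.616 -3.207 2.545
v 3.71 -4.244 2.161
v 2.777 -2.88 0.846
v 1.95 -3.482 1.277
v 2.324 -3.893 0.875
v 2.835 -3.521 0.609
v 2.792 -2.495 1.414
v 1.966 -3.097 1.845
v 2.365 -2.885 2.361
v 2.876 -2.513 2.094
v 2.23 -2.856 1.259
v -2.537 -0.144 -0.866
v -1.556 0.202 0.129
v -2.161 0.507 -1.464
v -1.18 0.853 -0.468
v -1.32 -1.513 -1.592
v -0.339 -1.167 -0.596
v -0.944 -0.862 -2.189
v 0.037 -0.516 -1.194
v 0.141 -1.943 0.068
v -1.225 -1.933 1.431
v 0.649 -0.555 0.567
v -0.718 -0.544 1.929
v 0.818 -2.436 0.751
v -0.549 -2.425 2.113
v 1.325 -1.047 1.249
v -0.041 -1.037 2.612
f 2 1 5
f 2 5 3
f 3 5 6
f 3 6 4
f 5 1 7
f 5 7 6
f 6 7 8
f 6 8 4
f 7 1 9
f 7 9 8
f 8 9 10
f 8 10 4
f 9 1 11
f 9 11 10
f 10 11 12
f 10 12 4
f 11 1 13
f 11 13 12
f 12 13 14
f 12 14 4
f 13 1 15
f 13 15 14
f 14 15 16
f 14 16 4
f 15 1 17
f 15 17 16
f 16 17 18
f 16 18 4
f 17 1 19
f 17 19 18
f 18 19 20
f 18 20 4
f 19 1 21
f 19 21 20
f 20 21 22
f 20 22 4
f 21 1 2
f 21 2 22
f 22 2 3
f 22 3 4
f 23 60 39
f 60 34 63
f 39 63 28
f 60 63 39
f 23 39 35
f 39 28 40
f 35 40 24
f 39 40 35
f 23 35 44
f 35 24 45
f 44 45 30
f 35 45 44
f 23 44 56
f 44 30 59
f 56 59 33
f 44 59 56
f 23 56 60
f 56 33 64
f 60 64 34
f 56 64 60
f 24 40 51
f 40 28 54
f 51 54 32
f 40 54 51
f 28 63 41
f 63 34 62
f 41 62 27
f 63 62 41
f 34 64 61
f 64 33 57
f 61 57 25
f 64 57 61
f 33 59 58
f 59 30 46
f 58 46 29
f 59 46 58
f 30 45 50
f 45 24 47
f 50 47 31
f 45 47 50
f 26 52 38
f 52 32 53
f 38 53 27
f 52 53 38
f 26 38 36
f 38 27 37
f 36 37 25
f 38 37 36
f 26 36 43
f 36 25 42
f 43 42 29
f 36 42 43
f 26 43 48
f 43 29 49
f 48 49 31
f 43 49 48
f 26 48 52
f 48 31 55
f 52 55 32
f 48 55 52
f 27 53 41
f 53 32 54
f 41 54 28
f 53 54 41
f 25 37 61
f 37 27 62
f 61 62 34
f 37 62 61
f 29 42 58
f 42 25 57
f 58 57 33
f 42 57 58
f 31 49 50
f 49 29 46
f 50 46 30
f 49 46 50
f 32 55 51
f 55 31 47
f 51 47 24
f 55 47 51
f 66 68 65
f 69 66 65
f 65 68 67
f 67 69 65
f 66 72 68
f 70 66 69
f 70 72 66
f 68 72 67
f 71 69 67
f 67 72 71
f 71 70 69
f 72 70 71
f 74 76 73
f 77 74 73
f 73 76 75
f 75 77 73
f 74 80 76
f 78 74 77
f 78 80 74
f 76 80 75
f 79 77 75
f 75 80 79
f 79 78 77
f 80 78 79



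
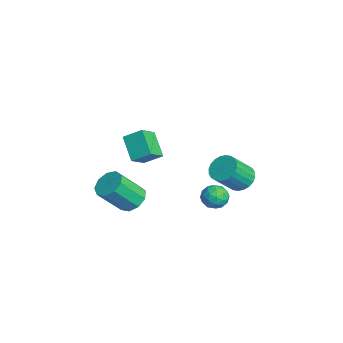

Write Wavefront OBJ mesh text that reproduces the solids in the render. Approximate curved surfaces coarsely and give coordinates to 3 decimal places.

v 0.142 -3.027 -0.107
v 1.077 -2.859 -0.112
v 1.333 -4.225 1.541
v 0.398 -4.393 1.547
v 0.778 -2.438 0.282
v 1.034 -3.804 1.935
v 0.181 -2.292 0.494
v 0.437 -3.658 2.148
v -0.434 -2.491 0.426
v -0.178 -3.857 2.079
v -0.779 -2.94 0.108
v -0.523 -4.306 1.761
v -0.694 -3.43 -0.31
v -0.438 -4.796 1.343
v -0.217 -3.731 -0.633
v 0.039 -5.098 1.02
v 0.428 -3.703 -0.71
v 0.684 -5.069 0.944
v 0.939 -3.359 -0.504
v 1.195 -4.725 1.149
v 0.294 1.856 0.208
v 1.011 2.226 -0.067
v 0.849 0.614 -0.013
v 1.566 0.984 -0.288
v 1.35 1.033 0.535
v 1.006 1.8 0.671
v 0.854 1.04 -0.751
v 0.51 1.807 -0.615
v 1.357 1.721 -0.659
v 1.663 1.717 0.135
v 0.197 1.123 -0.215
v 0.503 1.119 0.579
v 0.603 2.15 0.09
v 1.257 0.69 -0.17
v 1.129 0.719 0.314
v 1.551 0.936 0.152
v 0.601 1.9 0.523
v 1.022 2.117 0.362
v 1.221 1.416 0.716
v 0.838 0.723 -0.442
v 1.259 0.94 -0.603
v 0.309 1.904 -0.232
v 0.731 2.121 -0.394
v 0.639 1.424 -0.796
v 1.228 2.07 -0.42
v 1.555 1.341 -0.55
v 1.136 1.373 -0.822
v 0.934 1.824 -0.742
v 1.408 2.068 0.047
v 1.735 1.338 -0.082
v 1.607 1.367 0.401
v 1.406 1.818 0.481
v 1.612 1.771 -0.301
v 0.125 1.502 0.002
v 0.452 0.772 -0.127
v 0.454 1.022 -0.561
v 0.253 1.473 -0.481
v 0.305 1.499 0.47
v 0.632 0.77 0.34
v 0.926 1.016 0.662
v 0.724 1.467 0.742
v 0.248 1.069 0.221
v -2.197 -2.386 3.139
v -1.825 -1.385 3.809
v -0.843 -2.17 2.066
v -0.472 -1.169 2.736
v -1.408 -3.231 3.964
v -1.037 -2.23 4.634
v -0.055 -3.015 2.891
v 0.317 -2.014 3.561
v -0.943 3.36 -0.09
v -0.072 3.334 -0.444
v 0.453 2.154 0.936
v -0.417 2.18 1.29
v -0.047 3.617 -0.212
v 0.479 2.437 1.168
v -0.158 3.86 0.039
v 0.368 2.681 1.419
v -0.388 4.028 0.27
v 0.138 2.848 1.65
v -0.703 4.094 0.446
v -0.177 2.914 1.826
v -1.054 4.048 0.541
v -0.529 2.868 1.921
v -1.389 3.897 0.539
v -0.863 2.718 1.919
v -1.655 3.665 0.442
v -1.13 2.485 1.822
v -1.813 3.386 0.264
v -1.288 2.206 1.644
v -1.839 3.103 0.032
v -1.313 1.923 1.412
v -1.728 2.859 -0.219
v -1.202 1.68 1.161
v -1.498 2.692 -0.45
v -0.972 1.512 0.93
v -1.183 2.626 -0.626
v -0.657 1.446 0.754
v -0.831 2.672 -0.721
v -0.306 1.492 0.659
v -0.497 2.822 -0.719
v 0.029 1.643 0.661
v -0.23 3.055 -0.622
v 0.295 1.875 0.758
f 2 1 5
f 2 5 3
f 3 5 6
f 3 6 4
f 5 1 7
f 5 7 6
f 6 7 8
f 6 8 4
f 7 1 9
f 7 9 8
f 8 9 10
f 8 10 4
f 9 1 11
f 9 11 10
f 10 11 12
f 10 12 4
f 11 1 13
f 11 13 12
f 12 13 14
f 12 14 4
f 13 1 15
f 13 15 14
f 14 15 16
f 14 16 4
f 15 1 17
f 15 17 16
f 16 17 18
f 16 18 4
f 17 1 19
f 17 19 18
f 18 19 20
f 18 20 4
f 19 1 2
f 19 2 20
f 20 2 3
f 20 3 4
f 21 58 37
f 58 32 61
f 37 61 26
f 58 61 37
f 21 37 33
f 37 26 38
f 33 38 22
f 37 38 33
f 21 33 42
f 33 22 43
f 42 43 28
f 33 43 42
f 21 42 54
f 42 28 57
f 54 57 31
f 42 57 54
f 21 54 58
f 54 31 62
f 58 62 32
f 54 62 58
f 22 38 49
f 38 26 52
f 49 52 30
f 38 52 49
f 26 61 39
f 61 32 60
f 39 60 25
f 61 60 39
f 32 62 59
f 62 31 55
f 59 55 23
f 62 55 59
f 31 57 56
f 57 28 44
f 56 44 27
f 57 44 56
f 28 43 48
f 43 22 45
f 48 45 29
f 43 45 48
f 24 50 36
f 50 30 51
f 36 51 25
f 50 51 36
f 24 36 34
f 36 25 35
f 34 35 23
f 36 35 34
f 24 34 41
f 34 23 40
f 41 40 27
f 34 40 41
f 24 41 46
f 41 27 47
f 46 47 29
f 41 47 46
f 24 46 50
f 46 29 53
f 50 53 30
f 46 53 50
f 25 51 39
f 51 30 52
f 39 52 26
f 51 52 39
f 23 35 59
f 35 25 60
f 59 60 32
f 35 60 59
f 27 40 56
f 40 23 55
f 56 55 31
f 40 55 56
f 29 47 48
f 47 27 44
f 48 44 28
f 47 44 48
f 30 53 49
f 53 29 45
f 49 45 22
f 53 45 49
f 64 66 63
f 67 64 63
f 63 66 65
f 65 67 63
f 64 70 66
f 68 64 67
f 68 70 64
f 66 70 65
f 69 67 65
f 65 70 69
f 69 68 67
f 70 68 69
f 72 71 75
f 72 75 73
f 73 75 76
f 73 76 74
f 75 71 77
f 75 77 76
f 76 77 78
f 76 78 74
f 77 71 79
f 77 79 78
f 78 79 80
f 78 80 74
f 79 71 81
f 79 81 80
f 80 81 82
f 80 82 74
f 81 71 83
f 81 83 82
f 82 83 84
f 82 84 74
f 83 71 85
f 83 85 84
f 84 85 86
f 84 86 74
f 85 71 87
f 85 87 86
f 86 87 88
f 86 88 74
f 87 71 89
f 87 89 88
f 88 89 90
f 88 90 74
f 89 71 91
f 89 91 90
f 90 91 92
f 90 92 74
f 91 71 93
f 91 93 92
f 92 93 94
f 92 94 74
f 93 71 95
f 93 95 94
f 94 95 96
f 94 96 74
f 95 71 97
f 95 97 96
f 96 97 98
f 96 98 74
f 97 71 99
f 97 99 98
f 98 99 100
f 98 100 74
f 99 71 101
f 99 101 100
f 100 101 102
f 100 102 74
f 101 71 103
f 101 103 102
f 102 103 104
f 102 104 74
f 103 71 72
f 103 72 104
f 104 72 73
f 104 73 74



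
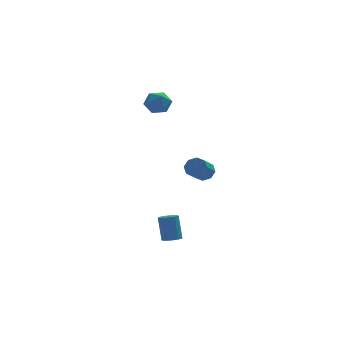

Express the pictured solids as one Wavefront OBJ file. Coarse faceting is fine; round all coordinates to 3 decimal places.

v -0.386 -3.475 -3.859
v -0.136 -3.058 -3.974
v -0.244 -2.628 -2.657
v -0.494 -3.045 -2.541
v -0.471 -3.009 -4.018
v -0.58 -2.579 -2.7
v -0.767 -3.178 -3.987
v -0.876 -2.748 -2.67
v -0.884 -3.486 -3.896
v -0.993 -3.056 -2.579
v -0.768 -3.789 -3.788
v -0.877 -3.359 -2.47
v -0.473 -3.945 -3.713
v -0.582 -3.515 -2.395
v -0.137 -3.881 -3.706
v -0.246 -3.451 -2.388
v 0.082 -3.627 -3.77
v -0.026 -3.197 -2.453
v 0.083 -3.302 -3.876
v -0.026 -2.872 -2.559
v 1.113 -3.586 0.557
v 1.367 -4.023 0.274
v 0.822 -4.732 0.88
v 0.567 -4.294 1.163
v 1.597 -3.895 0.631
v 1.052 -4.604 1.237
v 1.544 -3.586 0.945
v 0.999 -4.295 1.551
v 1.237 -3.276 1.032
v 0.692 -3.985 1.637
v 0.858 -3.148 0.84
v 0.313 -3.857 1.446
v 0.628 -3.276 0.483
v 0.083 -3.985 1.089
v 0.681 -3.585 0.169
v 0.136 -4.294 0.775
v 0.988 -3.895 0.083
v 0.443 -4.604 0.688
v -0.176 3.397 2.981
v 0.505 3.158 2.691
v -0.565 2.202 3.049
v 0.116 1.963 2.759
v 0.083 2.268 3.474
v 0.324 3.007 3.432
v -0.384 2.353 2.308
v -0.143 3.092 2.266
v 0.377 2.513 2.275
v 0.665 2.461 2.996
v -0.725 2.899 2.744
v -0.437 2.847 3.465
f 2 1 5
f 2 5 3
f 3 5 6
f 3 6 4
f 5 1 7
f 5 7 6
f 6 7 8
f 6 8 4
f 7 1 9
f 7 9 8
f 8 9 10
f 8 10 4
f 9 1 11
f 9 11 10
f 10 11 12
f 10 12 4
f 11 1 13
f 11 13 12
f 12 13 14
f 12 14 4
f 13 1 15
f 13 15 14
f 14 15 16
f 14 16 4
f 15 1 17
f 15 17 16
f 16 17 18
f 16 18 4
f 17 1 19
f 17 19 18
f 18 19 20
f 18 20 4
f 19 1 2
f 19 2 20
f 20 2 3
f 20 3 4
f 22 21 25
f 22 25 23
f 23 25 26
f 23 26 24
f 25 21 27
f 25 27 26
f 26 27 28
f 26 28 24
f 27 21 29
f 27 29 28
f 28 29 30
f 28 30 24
f 29 21 31
f 29 31 30
f 30 31 32
f 30 32 24
f 31 21 33
f 31 33 32
f 32 33 34
f 32 34 24
f 33 21 35
f 33 35 34
f 34 35 36
f 34 36 24
f 35 21 37
f 35 37 36
f 36 37 38
f 36 38 24
f 37 21 22
f 37 22 38
f 38 22 23
f 38 23 24
f 39 50 44
f 39 44 40
f 39 40 46
f 39 46 49
f 39 49 50
f 40 44 48
f 44 50 43
f 50 49 41
f 49 46 45
f 46 40 47
f 42 48 43
f 42 43 41
f 42 41 45
f 42 45 47
f 42 47 48
f 43 48 44
f 41 43 50
f 45 41 49
f 47 45 46
f 48 47 40



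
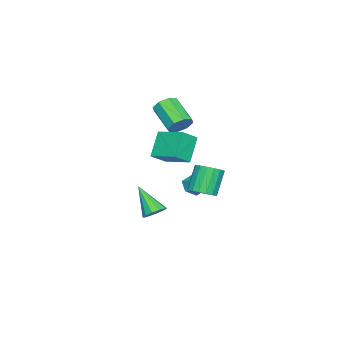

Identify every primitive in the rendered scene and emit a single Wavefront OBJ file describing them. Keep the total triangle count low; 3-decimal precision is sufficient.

v 4.192 1.918 -1.883
v 4.518 2.36 -1.403
v 3.648 0.662 -0.357
v 4.09 2.494 -1.446
v 3.7 2.407 -1.655
v 3.498 2.134 -1.952
v 3.561 1.778 -2.223
v 3.865 1.476 -2.363
v 4.294 1.343 -2.321
v 4.683 1.429 -2.111
v 4.885 1.702 -1.814
v 4.822 2.058 -1.543
v 1.338 3.421 -1.334
v 1.836 2.813 -1.01
v 0.901 2.871 0.538
v 0.402 3.479 0.214
v 2.025 3.159 -0.909
v 1.09 3.217 0.64
v 2.057 3.564 -0.905
v 1.122 3.623 0.643
v 1.924 3.937 -0.999
v 0.989 3.995 0.549
v 1.657 4.191 -1.17
v 0.721 4.25 0.378
v 1.316 4.269 -1.379
v 0.381 4.328 0.169
v 0.981 4.153 -1.577
v 0.045 4.211 -0.029
v 0.727 3.869 -1.72
v -0.208 3.927 -0.172
v 0.613 3.482 -1.774
v -0.322 3.54 -0.226
v 0.665 3.081 -1.728
v -0.27 3.14 -0.179
v 0.871 2.758 -1.591
v -0.064 2.817 -0.043
v 1.184 2.587 -1.395
v 0.249 2.645 0.153
v 1.533 2.607 -1.186
v 0.597 2.665 0.363
v 1.394 1.69 2.672
v 2.291 1.221 3.371
v 1.89 3.38 3.171
v 2.787 2.91 3.87
v 2.513 1.77 1.29
v 3.41 1.3 1.989
v 3.009 3.459 1.789
v 3.906 2.99 2.488
v -2.637 0.287 1.644
v -1.945 0.199 2.094
v -2.831 -1.196 3.185
v -3.523 -1.107 2.736
v -2.337 0.637 2.335
v -3.223 -0.758 3.426
v -2.905 0.87 2.171
v -3.791 -0.525 3.263
v -3.316 0.762 1.699
v -4.202 -0.633 2.791
v -3.329 0.376 1.195
v -4.215 -1.019 2.286
v -2.937 -0.062 0.954
v -3.823 -1.457 2.045
v -2.369 -0.295 1.117
v -3.255 -1.69 2.209
v -1.958 -0.187 1.589
v -2.844 -1.582 2.681
v -4.371 0.731 -4.165
v -3.979 1.404 -3.847
v -3.601 -0.084 -3.393
v -3.209 0.589 -3.075
v -4.015 0.443 -2.884
v -4.49 0.946 -3.36
v -3.09 0.374 -3.88
v -3.565 0.877 -4.356
v -3.186 1.183 -3.67
v -3.758 1.225 -3.055
v -3.822 0.095 -4.185
v -4.394 0.137 -3.57
f 2 1 4
f 2 4 3
f 4 1 5
f 4 5 3
f 5 1 6
f 5 6 3
f 6 1 7
f 6 7 3
f 7 1 8
f 7 8 3
f 8 1 9
f 8 9 3
f 9 1 10
f 9 10 3
f 10 1 11
f 10 11 3
f 11 1 12
f 11 12 3
f 12 1 2
f 12 2 3
f 14 13 17
f 14 17 15
f 15 17 18
f 15 18 16
f 17 13 19
f 17 19 18
f 18 19 20
f 18 20 16
f 19 13 21
f 19 21 20
f 20 21 22
f 20 22 16
f 21 13 23
f 21 23 22
f 22 23 24
f 22 24 16
f 23 13 25
f 23 25 24
f 24 25 26
f 24 26 16
f 25 13 27
f 25 27 26
f 26 27 28
f 26 28 16
f 27 13 29
f 27 29 28
f 28 29 30
f 28 30 16
f 29 13 31
f 29 31 30
f 30 31 32
f 30 32 16
f 31 13 33
f 31 33 32
f 32 33 34
f 32 34 16
f 33 13 35
f 33 35 34
f 34 35 36
f 34 36 16
f 35 13 37
f 35 37 36
f 36 37 38
f 36 38 16
f 37 13 39
f 37 39 38
f 38 39 40
f 38 40 16
f 39 13 14
f 39 14 40
f 40 14 15
f 40 15 16
f 42 44 41
f 45 42 41
f 41 44 43
f 43 45 41
f 42 48 44
f 46 42 45
f 46 48 42
f 44 48 43
f 47 45 43
f 43 48 47
f 47 46 45
f 48 46 47
f 50 49 53
f 50 53 51
f 51 53 54
f 51 54 52
f 53 49 55
f 53 55 54
f 54 55 56
f 54 56 52
f 55 49 57
f 55 57 56
f 56 57 58
f 56 58 52
f 57 49 59
f 57 59 58
f 58 59 60
f 58 60 52
f 59 49 61
f 59 61 60
f 60 61 62
f 60 62 52
f 61 49 63
f 61 63 62
f 62 63 64
f 62 64 52
f 63 49 65
f 63 65 64
f 64 65 66
f 64 66 52
f 65 49 50
f 65 50 66
f 66 50 51
f 66 51 52
f 67 78 72
f 67 72 68
f 67 68 74
f 67 74 77
f 67 77 78
f 68 72 76
f 72 78 71
f 78 77 69
f 77 74 73
f 74 68 75
f 70 76 71
f 70 71 69
f 70 69 73
f 70 73 75
f 70 75 76
f 71 76 72
f 69 71 78
f 73 69 77
f 75 73 74
f 76 75 68



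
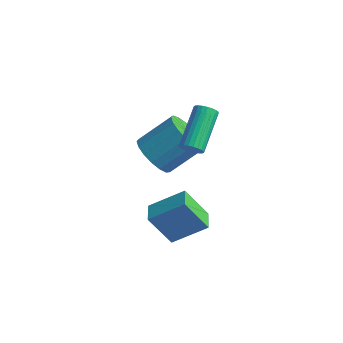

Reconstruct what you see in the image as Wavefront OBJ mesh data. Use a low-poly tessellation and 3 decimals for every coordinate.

v -3.777 2.01 0.331
v -3.23 1.181 0.778
v -2.335 2.44 2.017
v -2.883 3.27 1.569
v -2.919 1.341 0.391
v -2.024 2.601 1.629
v -2.805 1.655 -0.01
v -1.91 2.914 1.228
v -2.914 2.05 -0.333
v -2.019 3.309 0.905
v -3.221 2.436 -0.504
v -2.326 3.695 0.734
v -3.655 2.724 -0.484
v -2.76 3.984 0.755
v -4.117 2.849 -0.277
v -3.222 4.108 0.962
v -4.502 2.782 0.069
v -3.607 4.041 1.308
v -4.72 2.538 0.476
v -3.825 3.797 1.714
v -4.723 2.173 0.848
v -3.828 3.432 2.087
v -4.509 1.771 1.103
v -3.614 3.03 2.341
v -4.127 1.424 1.18
v -3.232 2.683 2.419
v -3.666 1.211 1.063
v -2.771 2.47 2.301
v -2.176 1.239 -3.287
v -3.024 0.688 -1.75
v -0.969 2.235 -2.264
v -1.817 1.684 -0.727
v -1.543 0.416 -3.233
v -2.391 -0.135 -1.696
v -0.336 1.412 -2.21
v -1.184 0.861 -0.673
v -1.509 1.724 2.274
v -1.002 1.751 2.485
v -1.564 3.502 3.617
v -2.071 3.476 3.406
v -0.98 1.872 2.309
v -1.543 3.623 3.441
v -1.039 1.97 2.127
v -1.601 3.721 3.26
v -1.169 2.031 1.968
v -1.732 3.782 3.101
v -1.351 2.045 1.856
v -1.914 3.796 2.988
v -1.557 2.011 1.807
v -2.12 3.762 2.939
v -1.756 1.933 1.829
v -2.319 3.684 2.961
v -1.917 1.823 1.919
v -2.48 3.574 3.051
v -2.016 1.698 2.063
v -2.578 3.449 3.195
v -2.037 1.577 2.239
v -2.6 3.328 3.371
v -1.979 1.479 2.42
v -2.541 3.23 3.553
v -1.848 1.418 2.579
v -2.411 3.169 3.712
v -1.666 1.404 2.692
v -2.229 3.155 3.824
v -1.46 1.438 2.741
v -2.023 3.189 3.873
v -1.261 1.516 2.719
v -1.824 3.267 3.851
v -1.1 1.626 2.629
v -1.663 3.377 3.761
f 2 1 5
f 2 5 3
f 3 5 6
f 3 6 4
f 5 1 7
f 5 7 6
f 6 7 8
f 6 8 4
f 7 1 9
f 7 9 8
f 8 9 10
f 8 10 4
f 9 1 11
f 9 11 10
f 10 11 12
f 10 12 4
f 11 1 13
f 11 13 12
f 12 13 14
f 12 14 4
f 13 1 15
f 13 15 14
f 14 15 16
f 14 16 4
f 15 1 17
f 15 17 16
f 16 17 18
f 16 18 4
f 17 1 19
f 17 19 18
f 18 19 20
f 18 20 4
f 19 1 21
f 19 21 20
f 20 21 22
f 20 22 4
f 21 1 23
f 21 23 22
f 22 23 24
f 22 24 4
f 23 1 25
f 23 25 24
f 24 25 26
f 24 26 4
f 25 1 27
f 25 27 26
f 26 27 28
f 26 28 4
f 27 1 2
f 27 2 28
f 28 2 3
f 28 3 4
f 30 32 29
f 33 30 29
f 29 32 31
f 31 33 29
f 30 36 32
f 34 30 33
f 34 36 30
f 32 36 31
f 35 33 31
f 31 36 35
f 35 34 33
f 36 34 35
f 38 37 41
f 38 41 39
f 39 41 42
f 39 42 40
f 41 37 43
f 41 43 42
f 42 43 44
f 42 44 40
f 43 37 45
f 43 45 44
f 44 45 46
f 44 46 40
f 45 37 47
f 45 47 46
f 46 47 48
f 46 48 40
f 47 37 49
f 47 49 48
f 48 49 50
f 48 50 40
f 49 37 51
f 49 51 50
f 50 51 52
f 50 52 40
f 51 37 53
f 51 53 52
f 52 53 54
f 52 54 40
f 53 37 55
f 53 55 54
f 54 55 56
f 54 56 40
f 55 37 57
f 55 57 56
f 56 57 58
f 56 58 40
f 57 37 59
f 57 59 58
f 58 59 60
f 58 60 40
f 59 37 61
f 59 61 60
f 60 61 62
f 60 62 40
f 61 37 63
f 61 63 62
f 62 63 64
f 62 64 40
f 63 37 65
f 63 65 64
f 64 65 66
f 64 66 40
f 65 37 67
f 65 67 66
f 66 67 68
f 66 68 40
f 67 37 69
f 67 69 68
f 68 69 70
f 68 70 40
f 69 37 38
f 69 38 70
f 70 38 39
f 70 39 40



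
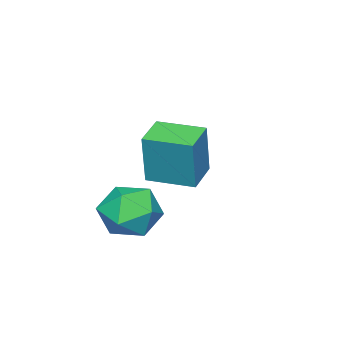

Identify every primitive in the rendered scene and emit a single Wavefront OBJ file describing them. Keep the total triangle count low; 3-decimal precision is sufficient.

v 1.119 0.517 -0.145
v 1.934 1.197 -0.655
v 1.506 -0.877 -1.385
v 2.321 -0.197 -1.895
v 2.499 -0.616 -0.808
v 2.26 0.246 -0.043
v 1.18 0.074 -1.997
v 0.941 0.936 -1.232
v 1.972 0.923 -1.8
v 2.787 0.497 -1.065
v 0.653 -0.177 -0.975
v 1.468 -0.603 -0.24
v 1.484 1.184 1.422
v 1.837 1.316 3.366
v 1.04 2.773 1.395
v 1.394 2.905 3.339
v 2.686 1.515 1.181
v 3.04 1.647 3.125
v 2.243 3.104 1.154
v 2.596 3.236 3.098
v -1.813 -1.265 -0.069
v -2.349 -0.921 0.448
v -1.663 -0.275 -0.571
v -2.198 0.069 -0.054
v -0.822 -0.989 0.774
v -1.357 -0.645 1.291
v -0.671 0.001 0.272
v -1.207 0.345 0.789
f 1 12 6
f 1 6 2
f 1 2 8
f 1 8 11
f 1 11 12
f 2 6 10
f 6 12 5
f 12 11 3
f 11 8 7
f 8 2 9
f 4 10 5
f 4 5 3
f 4 3 7
f 4 7 9
f 4 9 10
f 5 10 6
f 3 5 12
f 7 3 11
f 9 7 8
f 10 9 2
f 14 16 13
f 17 14 13
f 13 16 15
f 15 17 13
f 14 20 16
f 18 14 17
f 18 20 14
f 16 20 15
f 19 17 15
f 15 20 19
f 19 18 17
f 20 18 19
f 22 24 21
f 25 22 21
f 21 24 23
f 23 25 21
f 22 28 24
f 26 22 25
f 26 28 22
f 24 28 23
f 27 25 23
f 23 28 27
f 27 26 25
f 28 26 27



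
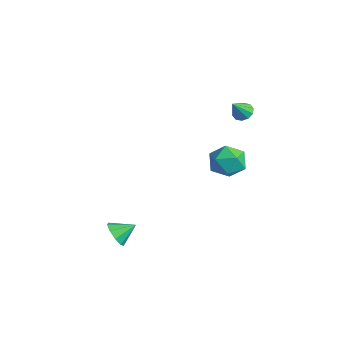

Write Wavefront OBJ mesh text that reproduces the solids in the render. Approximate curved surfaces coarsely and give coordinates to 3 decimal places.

v -2.569 -2.58 -2.868
v -2.298 -2.957 -2.344
v -2.331 -1.72 -2.372
v -1.96 -2.862 -2.67
v -1.907 -2.636 -3.089
v -2.164 -2.383 -3.404
v -2.611 -2.222 -3.468
v -3.038 -2.228 -3.251
v -3.245 -2.399 -2.855
v -3.137 -2.654 -2.465
v -2.762 -2.875 -2.263
v -3.533 4.151 -0.111
v -2.913 3.902 -0.796
v -4.267 2.798 -0.284
v -3.647 2.549 -0.969
v -3.355 2.614 -0.06
v -2.902 3.45 0.047
v -4.278 3.25 -1.127
v -3.825 4.086 -1.02
v -3.374 3.345 -1.424
v -2.803 2.952 -0.764
v -4.377 3.748 -0.316
v -3.806 3.355 0.344
v -2.865 3.686 2.992
v -2.503 3.451 2.702
v -2.635 3.034 3.808
v -2.363 3.695 2.857
v -2.414 3.935 3.064
v -2.638 4.081 3.243
v -2.949 4.075 3.326
v -3.227 3.921 3.281
v -3.367 3.677 3.126
v -3.315 3.437 2.919
v -3.092 3.291 2.74
v -2.781 3.297 2.657
f 2 1 4
f 2 4 3
f 4 1 5
f 4 5 3
f 5 1 6
f 5 6 3
f 6 1 7
f 6 7 3
f 7 1 8
f 7 8 3
f 8 1 9
f 8 9 3
f 9 1 10
f 9 10 3
f 10 1 11
f 10 11 3
f 11 1 2
f 11 2 3
f 12 23 17
f 12 17 13
f 12 13 19
f 12 19 22
f 12 22 23
f 13 17 21
f 17 23 16
f 23 22 14
f 22 19 18
f 19 13 20
f 15 21 16
f 15 16 14
f 15 14 18
f 15 18 20
f 15 20 21
f 16 21 17
f 14 16 23
f 18 14 22
f 20 18 19
f 21 20 13
f 25 24 27
f 25 27 26
f 27 24 28
f 27 28 26
f 28 24 29
f 28 29 26
f 29 24 30
f 29 30 26
f 30 24 31
f 30 31 26
f 31 24 32
f 31 32 26
f 32 24 33
f 32 33 26
f 33 24 34
f 33 34 26
f 34 24 35
f 34 35 26
f 35 24 25
f 35 25 26



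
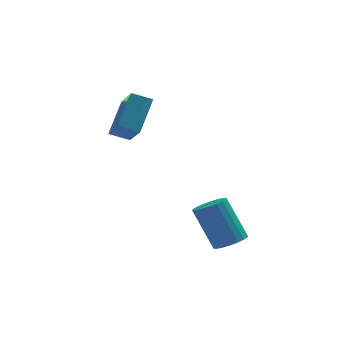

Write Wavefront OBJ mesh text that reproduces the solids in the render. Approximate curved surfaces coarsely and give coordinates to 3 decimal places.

v 2.795 -1.865 -1.844
v 3.457 -1.457 -1.778
v 2.726 -0.566 0.049
v 2.065 -0.975 -0.016
v 3.253 -1.245 -1.963
v 2.522 -0.354 -0.136
v 2.959 -1.156 -2.124
v 2.228 -0.265 -0.297
v 2.632 -1.208 -2.23
v 1.902 -0.317 -0.403
v 2.338 -1.389 -2.259
v 1.607 -0.498 -0.432
v 2.134 -1.665 -2.206
v 1.403 -0.774 -0.379
v 2.061 -1.981 -2.081
v 1.331 -1.09 -0.254
v 2.134 -2.274 -1.909
v 1.403 -1.383 -0.082
v 2.338 -2.486 -1.724
v 1.607 -1.595 0.103
v 2.632 -2.575 -1.563
v 1.901 -1.684 0.264
v 2.958 -2.523 -1.457
v 2.228 -1.632 0.37
v 3.253 -2.342 -1.428
v 2.522 -1.451 0.399
v 3.457 -2.066 -1.481
v 2.726 -1.175 0.346
v 3.529 -1.75 -1.606
v 2.799 -0.859 0.221
v -1.516 3.227 2.262
v -1.304 1.789 3.47
v -0.759 4.426 3.556
v -0.547 2.988 4.764
v -0.613 3.052 1.896
v -0.401 1.614 3.104
v 0.144 4.251 3.19
v 0.356 2.813 4.398
f 2 1 5
f 2 5 3
f 3 5 6
f 3 6 4
f 5 1 7
f 5 7 6
f 6 7 8
f 6 8 4
f 7 1 9
f 7 9 8
f 8 9 10
f 8 10 4
f 9 1 11
f 9 11 10
f 10 11 12
f 10 12 4
f 11 1 13
f 11 13 12
f 12 13 14
f 12 14 4
f 13 1 15
f 13 15 14
f 14 15 16
f 14 16 4
f 15 1 17
f 15 17 16
f 16 17 18
f 16 18 4
f 17 1 19
f 17 19 18
f 18 19 20
f 18 20 4
f 19 1 21
f 19 21 20
f 20 21 22
f 20 22 4
f 21 1 23
f 21 23 22
f 22 23 24
f 22 24 4
f 23 1 25
f 23 25 24
f 24 25 26
f 24 26 4
f 25 1 27
f 25 27 26
f 26 27 28
f 26 28 4
f 27 1 29
f 27 29 28
f 28 29 30
f 28 30 4
f 29 1 2
f 29 2 30
f 30 2 3
f 30 3 4
f 32 34 31
f 35 32 31
f 31 34 33
f 33 35 31
f 32 38 34
f 36 32 35
f 36 38 32
f 34 38 33
f 37 35 33
f 33 38 37
f 37 36 35
f 38 36 37

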